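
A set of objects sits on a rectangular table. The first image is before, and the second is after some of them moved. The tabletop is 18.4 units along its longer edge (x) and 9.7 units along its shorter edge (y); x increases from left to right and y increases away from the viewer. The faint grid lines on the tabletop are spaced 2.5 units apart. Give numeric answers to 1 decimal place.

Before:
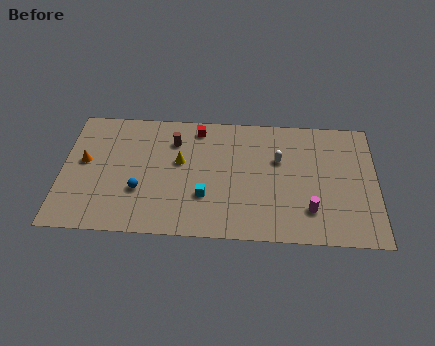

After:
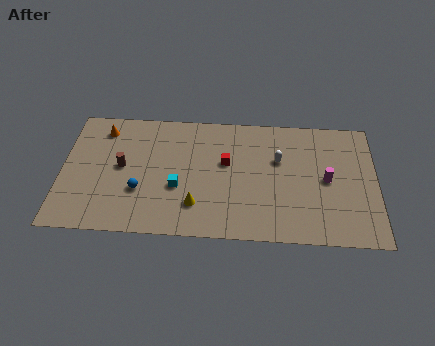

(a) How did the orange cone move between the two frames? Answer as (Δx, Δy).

(1.0, 2.6)

The orange cone was at about (1.3, 5.4) and moved to about (2.3, 8.0).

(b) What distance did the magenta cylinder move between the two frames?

2.6

From (14.5, 2.4) to (15.5, 4.8), the magenta cylinder covered √(1.0² + 2.4²) ≈ 2.6 units.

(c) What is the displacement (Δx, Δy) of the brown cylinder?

(-3.0, -2.2)

The brown cylinder started near (6.5, 7.3) and ended near (3.5, 5.1).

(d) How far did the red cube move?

3.1

The red cube was near (7.9, 8.4) before and (9.6, 5.8) after, so it travelled √(1.7² + 2.6²) ≈ 3.1 units.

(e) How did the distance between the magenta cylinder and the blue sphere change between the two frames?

+1.1

Before: roughly 9.9 units apart; after: 11.0. That's 1.1 units further apart.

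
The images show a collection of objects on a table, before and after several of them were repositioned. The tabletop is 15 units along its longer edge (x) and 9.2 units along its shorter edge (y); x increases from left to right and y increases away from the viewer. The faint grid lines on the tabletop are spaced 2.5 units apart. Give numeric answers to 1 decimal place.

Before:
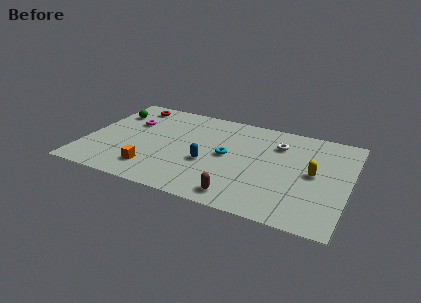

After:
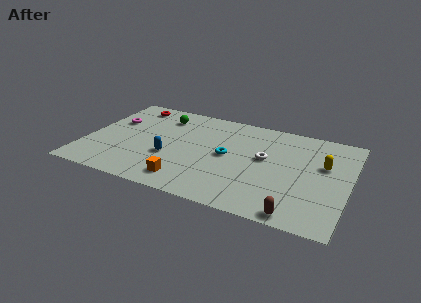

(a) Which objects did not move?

the cyan torus and the red torus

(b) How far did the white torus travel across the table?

1.7

The white torus was near (10.8, 6.8) before and (10.2, 5.2) after, so it travelled √(0.6² + 1.6²) ≈ 1.7 units.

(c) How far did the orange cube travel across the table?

2.0

From (4.1, 1.9) to (6.1, 1.5), the orange cube covered √(2.0² + 0.4²) ≈ 2.0 units.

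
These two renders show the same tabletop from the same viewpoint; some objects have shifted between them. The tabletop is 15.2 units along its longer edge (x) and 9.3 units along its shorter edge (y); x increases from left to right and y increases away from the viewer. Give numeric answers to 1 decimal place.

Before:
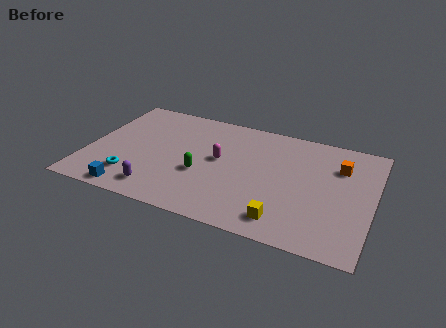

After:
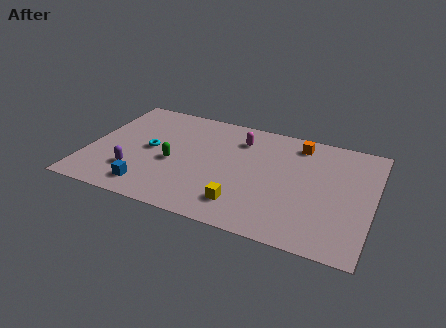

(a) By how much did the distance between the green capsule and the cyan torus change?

-2.4

The distance was about 3.9 in the first image and 1.5 in the second, so they moved 2.4 units closer together.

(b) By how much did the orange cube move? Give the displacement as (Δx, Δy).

(-2.3, 1.2)

From the two frames, the orange cube sits at roughly (13.3, 6.7) before and (11.0, 7.9) after.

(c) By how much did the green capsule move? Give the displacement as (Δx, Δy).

(-1.6, 0.4)

The green capsule was at about (6.2, 3.6) and moved to about (4.6, 4.0).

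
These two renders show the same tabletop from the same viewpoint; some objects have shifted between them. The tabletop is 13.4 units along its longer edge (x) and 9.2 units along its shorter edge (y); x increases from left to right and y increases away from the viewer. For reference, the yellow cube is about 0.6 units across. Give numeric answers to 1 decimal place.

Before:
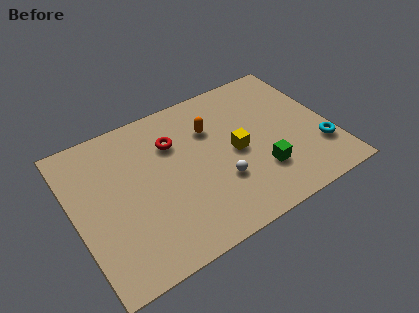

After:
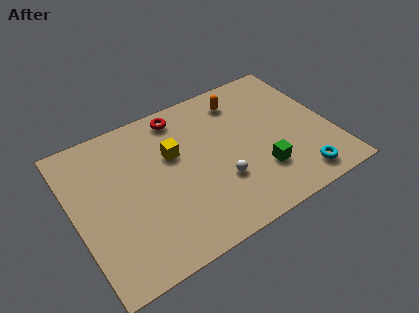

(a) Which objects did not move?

the green cube and the white sphere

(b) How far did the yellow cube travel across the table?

3.4

The yellow cube was near (8.4, 4.4) before and (5.3, 5.8) after, so it travelled √(3.1² + 1.4²) ≈ 3.4 units.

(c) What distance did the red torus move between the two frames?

1.6

The red torus moved from about (5.4, 6.5) to (6.0, 8.0), a distance of √(0.6² + 1.5²) ≈ 1.6.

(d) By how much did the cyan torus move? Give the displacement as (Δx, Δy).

(-1.4, -1.3)

The cyan torus started near (12.6, 2.6) and ended near (11.2, 1.3).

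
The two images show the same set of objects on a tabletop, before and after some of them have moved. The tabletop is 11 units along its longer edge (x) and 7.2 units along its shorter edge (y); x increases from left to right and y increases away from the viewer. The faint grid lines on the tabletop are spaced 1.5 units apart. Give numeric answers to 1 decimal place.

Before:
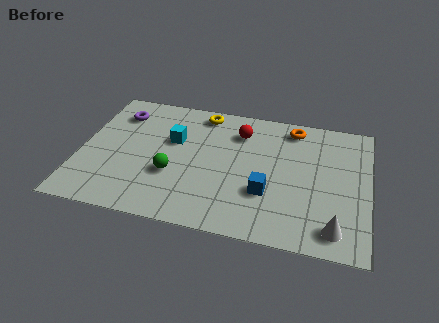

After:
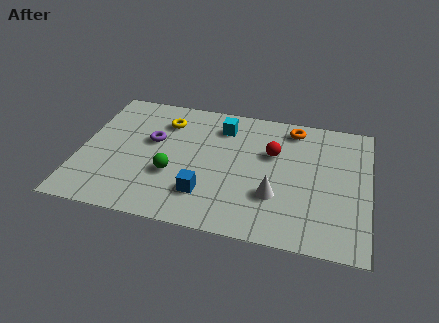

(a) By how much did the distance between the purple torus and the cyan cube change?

+0.5

They were about 2.5 units apart before and 3.0 after — 0.5 units further apart.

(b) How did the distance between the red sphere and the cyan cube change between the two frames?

-0.4

The distance was about 2.7 in the first image and 2.3 in the second, so they moved 0.4 units closer together.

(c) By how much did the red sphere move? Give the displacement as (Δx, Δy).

(1.3, -0.9)

From the two frames, the red sphere sits at roughly (6.0, 5.5) before and (7.3, 4.6) after.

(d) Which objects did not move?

the orange torus and the green sphere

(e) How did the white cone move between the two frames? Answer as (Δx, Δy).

(-2.3, 1.2)

The white cone was at about (9.8, 1.1) and moved to about (7.5, 2.3).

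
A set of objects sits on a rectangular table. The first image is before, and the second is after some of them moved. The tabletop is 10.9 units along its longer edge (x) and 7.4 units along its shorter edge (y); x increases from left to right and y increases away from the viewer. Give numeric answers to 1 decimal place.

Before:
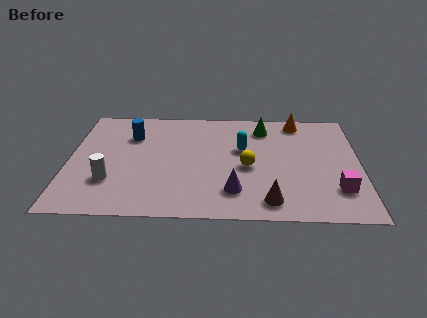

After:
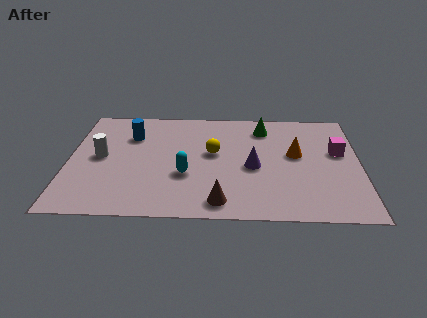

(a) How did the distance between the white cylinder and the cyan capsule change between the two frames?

-2.0

The distance was about 5.4 in the first image and 3.4 in the second, so they moved 2.0 units closer together.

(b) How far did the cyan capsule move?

2.8

The cyan capsule moved from about (6.5, 4.5) to (4.4, 2.7), a distance of √(2.1² + 1.8²) ≈ 2.8.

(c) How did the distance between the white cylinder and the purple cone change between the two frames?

+1.1

They were about 4.6 units apart before and 5.7 after — 1.1 units further apart.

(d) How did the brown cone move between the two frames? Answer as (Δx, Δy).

(-1.8, -0.1)

The brown cone was at about (7.5, 1.1) and moved to about (5.7, 1.0).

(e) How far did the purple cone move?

1.7

The purple cone moved from about (6.2, 1.7) to (6.9, 3.3), a distance of √(0.7² + 1.6²) ≈ 1.7.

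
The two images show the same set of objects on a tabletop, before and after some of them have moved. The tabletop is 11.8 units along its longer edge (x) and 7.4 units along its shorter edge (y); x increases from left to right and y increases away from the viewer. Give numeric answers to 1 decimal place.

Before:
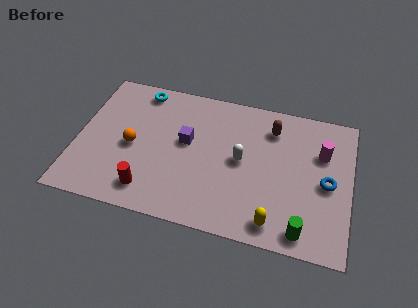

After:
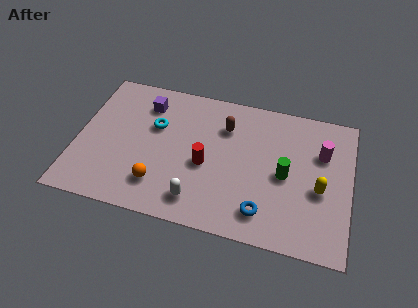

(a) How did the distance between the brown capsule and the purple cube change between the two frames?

-0.4

The distance was about 3.9 in the first image and 3.5 in the second, so they moved 0.4 units closer together.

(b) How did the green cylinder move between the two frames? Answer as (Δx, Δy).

(-0.9, 2.6)

The green cylinder started near (9.9, 0.9) and ended near (9.0, 3.5).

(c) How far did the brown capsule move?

2.0

The brown capsule moved from about (8.3, 5.8) to (6.3, 5.4), a distance of √(2.0² + 0.4²) ≈ 2.0.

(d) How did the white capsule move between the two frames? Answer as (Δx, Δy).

(-1.7, -2.5)

The white capsule started near (7.1, 3.8) and ended near (5.4, 1.3).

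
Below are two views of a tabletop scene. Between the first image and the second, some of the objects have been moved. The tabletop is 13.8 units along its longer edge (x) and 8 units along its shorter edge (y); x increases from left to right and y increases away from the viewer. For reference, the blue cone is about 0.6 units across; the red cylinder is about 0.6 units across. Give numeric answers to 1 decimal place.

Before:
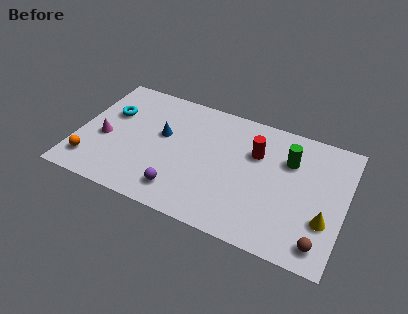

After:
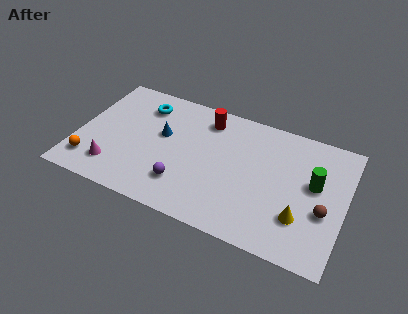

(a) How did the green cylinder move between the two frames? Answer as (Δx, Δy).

(1.4, -1.0)

The green cylinder was at about (10.8, 5.6) and moved to about (12.2, 4.6).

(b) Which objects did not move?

the blue cone and the orange sphere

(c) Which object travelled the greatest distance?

the red cylinder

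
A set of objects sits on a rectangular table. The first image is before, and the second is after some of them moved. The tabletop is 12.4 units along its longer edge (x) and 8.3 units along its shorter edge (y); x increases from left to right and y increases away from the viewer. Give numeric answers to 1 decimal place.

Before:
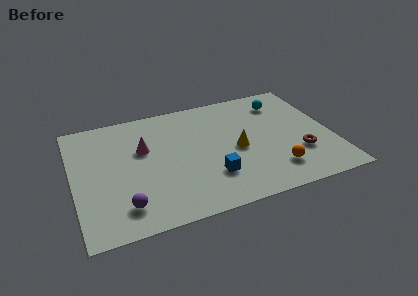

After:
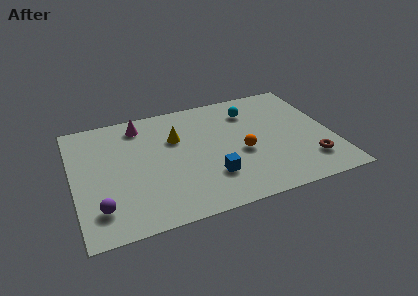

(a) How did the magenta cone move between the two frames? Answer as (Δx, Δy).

(0.0, 1.8)

The magenta cone was at about (3.4, 5.2) and moved to about (3.4, 7.0).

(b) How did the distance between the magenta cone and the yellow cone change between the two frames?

-2.4

Before: roughly 4.6 units apart; after: 2.2. That's 2.4 units closer together.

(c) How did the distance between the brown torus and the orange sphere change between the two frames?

+2.0

They were about 1.5 units apart before and 3.5 after — 2.0 units further apart.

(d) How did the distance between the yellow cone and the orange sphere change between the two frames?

+1.0

They were about 2.6 units apart before and 3.6 after — 1.0 units further apart.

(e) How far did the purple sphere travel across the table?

1.1

The purple sphere was near (2.2, 1.6) before and (1.1, 1.8) after, so it travelled √(1.1² + 0.2²) ≈ 1.1 units.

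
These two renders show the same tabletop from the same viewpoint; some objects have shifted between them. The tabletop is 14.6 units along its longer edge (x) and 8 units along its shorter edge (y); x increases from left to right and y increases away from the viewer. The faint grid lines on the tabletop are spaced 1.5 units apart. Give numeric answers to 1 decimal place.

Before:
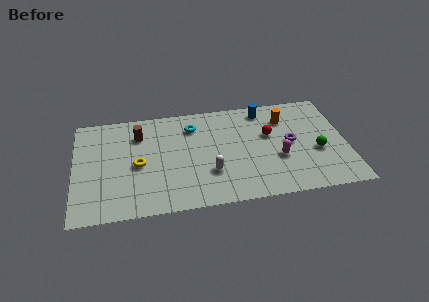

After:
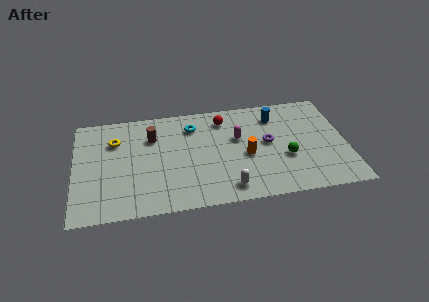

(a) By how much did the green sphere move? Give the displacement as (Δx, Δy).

(-1.7, -0.2)

The green sphere was at about (13.0, 3.2) and moved to about (11.3, 3.0).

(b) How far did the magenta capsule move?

2.8

From (10.9, 3.0) to (8.8, 4.9), the magenta capsule covered √(2.1² + 1.9²) ≈ 2.8 units.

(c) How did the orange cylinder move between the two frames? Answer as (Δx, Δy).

(-2.2, -2.5)

The orange cylinder was at about (11.4, 6.0) and moved to about (9.2, 3.5).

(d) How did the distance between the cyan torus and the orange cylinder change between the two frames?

-1.1

The distance was about 5.0 in the first image and 3.9 in the second, so they moved 1.1 units closer together.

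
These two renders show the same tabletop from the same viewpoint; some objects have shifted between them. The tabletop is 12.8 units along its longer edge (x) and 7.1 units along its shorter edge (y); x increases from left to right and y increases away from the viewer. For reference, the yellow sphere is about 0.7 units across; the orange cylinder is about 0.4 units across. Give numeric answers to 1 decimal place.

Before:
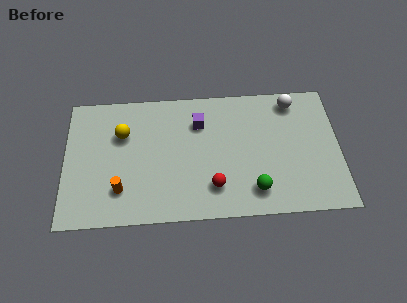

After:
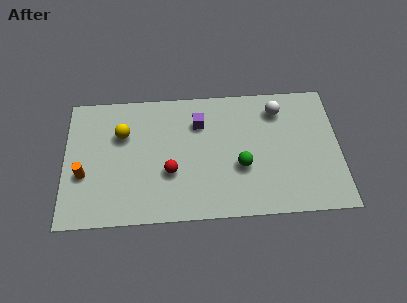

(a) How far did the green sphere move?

1.4

The green sphere moved from about (8.8, 1.4) to (8.2, 2.7), a distance of √(0.6² + 1.3²) ≈ 1.4.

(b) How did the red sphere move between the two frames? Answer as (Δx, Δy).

(-2.0, 0.9)

The red sphere started near (6.9, 1.7) and ended near (4.9, 2.6).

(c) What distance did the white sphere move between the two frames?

0.8

The white sphere moved from about (10.7, 6.1) to (10.0, 5.7), a distance of √(0.7² + 0.4²) ≈ 0.8.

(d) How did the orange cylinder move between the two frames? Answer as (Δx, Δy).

(-1.7, 0.9)

From the two frames, the orange cylinder sits at roughly (2.6, 1.8) before and (0.9, 2.7) after.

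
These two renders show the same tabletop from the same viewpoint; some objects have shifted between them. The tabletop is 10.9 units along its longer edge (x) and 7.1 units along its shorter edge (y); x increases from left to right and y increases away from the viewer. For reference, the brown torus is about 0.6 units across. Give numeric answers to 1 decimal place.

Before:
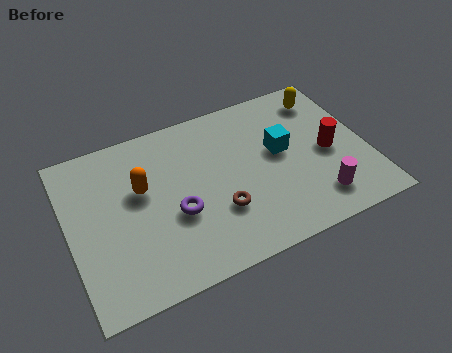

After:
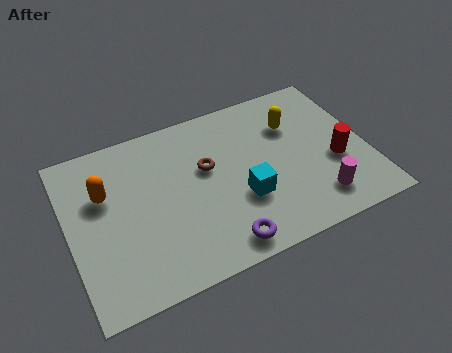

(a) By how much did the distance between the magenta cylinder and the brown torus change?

+1.1

They were about 3.6 units apart before and 4.7 after — 1.1 units further apart.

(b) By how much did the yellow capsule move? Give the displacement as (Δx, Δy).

(-1.3, -0.8)

The yellow capsule was at about (9.7, 5.8) and moved to about (8.4, 5.0).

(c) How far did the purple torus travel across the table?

2.4

The purple torus was near (3.8, 2.8) before and (5.2, 0.9) after, so it travelled √(1.4² + 1.9²) ≈ 2.4 units.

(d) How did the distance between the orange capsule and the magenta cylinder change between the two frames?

+1.3

They were about 6.8 units apart before and 8.1 after — 1.3 units further apart.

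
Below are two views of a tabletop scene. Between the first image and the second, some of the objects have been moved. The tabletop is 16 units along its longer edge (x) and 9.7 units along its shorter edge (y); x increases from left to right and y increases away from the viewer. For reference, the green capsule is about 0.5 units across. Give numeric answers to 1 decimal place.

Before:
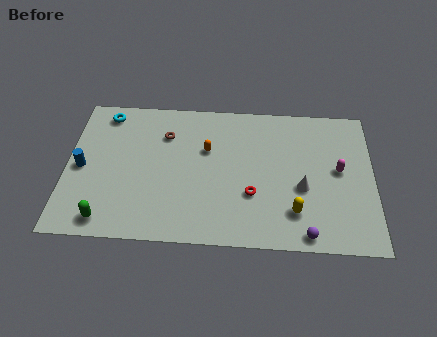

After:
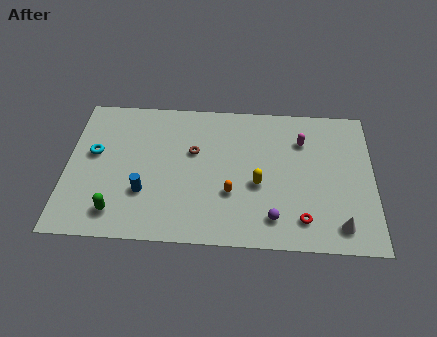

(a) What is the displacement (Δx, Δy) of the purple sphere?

(-1.7, 0.9)

The purple sphere was at about (12.5, 0.9) and moved to about (10.8, 1.8).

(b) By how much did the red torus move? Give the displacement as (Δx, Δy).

(2.6, -1.5)

The red torus started near (9.7, 3.3) and ended near (12.3, 1.8).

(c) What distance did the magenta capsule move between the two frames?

2.7

From (14.2, 5.2) to (12.3, 7.1), the magenta capsule covered √(1.9² + 1.9²) ≈ 2.7 units.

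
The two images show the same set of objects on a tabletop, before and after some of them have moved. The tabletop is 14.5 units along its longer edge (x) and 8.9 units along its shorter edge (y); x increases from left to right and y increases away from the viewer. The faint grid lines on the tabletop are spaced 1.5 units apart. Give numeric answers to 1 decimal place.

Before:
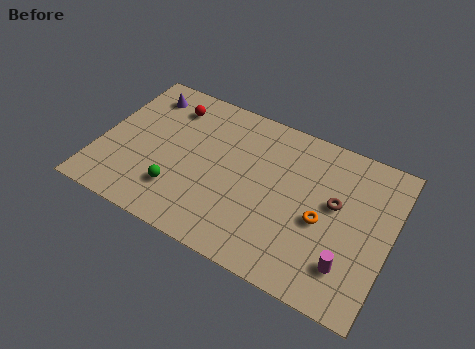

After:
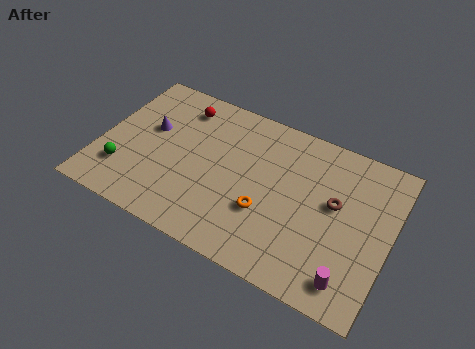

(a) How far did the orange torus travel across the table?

2.8

The orange torus moved from about (11.2, 3.9) to (8.5, 3.1), a distance of √(2.7² + 0.8²) ≈ 2.8.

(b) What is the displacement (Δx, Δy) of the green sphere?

(-2.8, 0.0)

From the two frames, the green sphere sits at roughly (4.2, 2.3) before and (1.4, 2.3) after.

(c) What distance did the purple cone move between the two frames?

2.1

The purple cone was near (1.7, 7.3) before and (2.3, 5.3) after, so it travelled √(0.6² + 2.0²) ≈ 2.1 units.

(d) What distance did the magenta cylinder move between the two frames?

0.7

The magenta cylinder was near (12.7, 2.1) before and (12.9, 1.4) after, so it travelled √(0.2² + 0.7²) ≈ 0.7 units.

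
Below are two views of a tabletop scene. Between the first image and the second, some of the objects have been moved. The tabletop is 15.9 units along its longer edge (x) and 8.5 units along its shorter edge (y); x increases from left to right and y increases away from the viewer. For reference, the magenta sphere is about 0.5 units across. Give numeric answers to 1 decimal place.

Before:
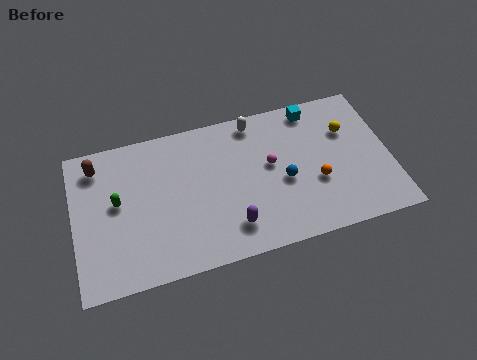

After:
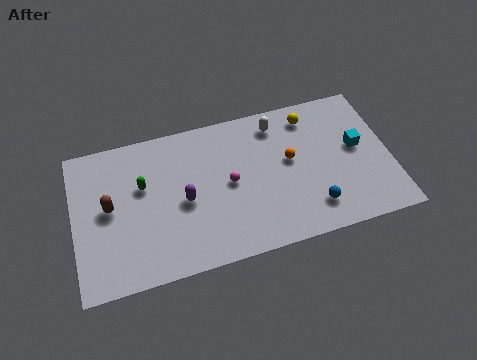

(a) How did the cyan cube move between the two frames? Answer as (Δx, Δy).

(2.0, -2.8)

The cyan cube was at about (12.3, 7.5) and moved to about (14.3, 4.7).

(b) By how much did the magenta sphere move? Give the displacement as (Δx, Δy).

(-2.1, -0.5)

The magenta sphere started near (9.9, 4.8) and ended near (7.8, 4.3).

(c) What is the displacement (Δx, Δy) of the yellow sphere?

(-1.8, 1.3)

The yellow sphere started near (13.9, 5.8) and ended near (12.1, 7.1).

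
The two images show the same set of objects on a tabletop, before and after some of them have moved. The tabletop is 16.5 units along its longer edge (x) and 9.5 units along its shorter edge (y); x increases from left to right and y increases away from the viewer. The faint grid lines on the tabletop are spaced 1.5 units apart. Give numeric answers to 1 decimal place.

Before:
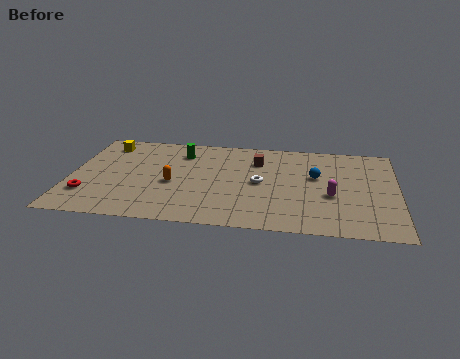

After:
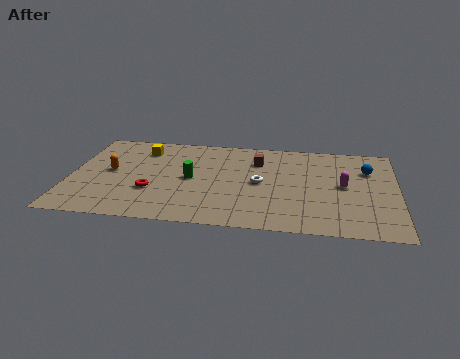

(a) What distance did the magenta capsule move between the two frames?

1.3

The magenta capsule was near (13.2, 3.8) before and (13.8, 4.9) after, so it travelled √(0.6² + 1.1²) ≈ 1.3 units.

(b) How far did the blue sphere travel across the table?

2.8

From (12.4, 5.7) to (15.0, 6.7), the blue sphere covered √(2.6² + 1.0²) ≈ 2.8 units.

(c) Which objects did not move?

the white torus and the brown cube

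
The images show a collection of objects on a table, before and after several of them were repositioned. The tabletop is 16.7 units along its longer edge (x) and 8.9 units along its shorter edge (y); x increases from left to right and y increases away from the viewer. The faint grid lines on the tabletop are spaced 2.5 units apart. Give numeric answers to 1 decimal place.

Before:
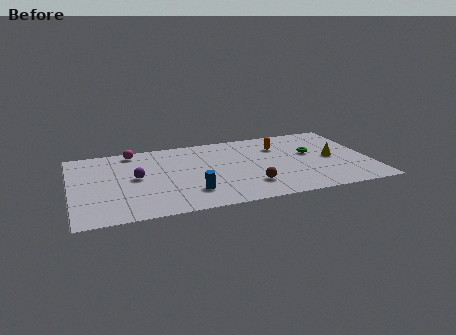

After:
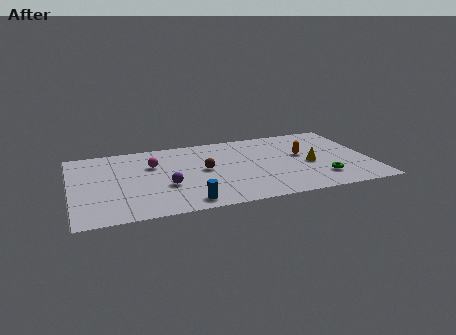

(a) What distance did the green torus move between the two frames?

3.1

The green torus moved from about (13.5, 5.2) to (13.8, 2.1), a distance of √(0.3² + 3.1²) ≈ 3.1.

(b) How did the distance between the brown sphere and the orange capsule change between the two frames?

+0.9

The distance was about 4.7 in the first image and 5.6 in the second, so they moved 0.9 units further apart.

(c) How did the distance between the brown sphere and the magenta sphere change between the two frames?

-5.3

The distance was about 8.4 in the first image and 3.1 in the second, so they moved 5.3 units closer together.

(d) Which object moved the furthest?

the brown sphere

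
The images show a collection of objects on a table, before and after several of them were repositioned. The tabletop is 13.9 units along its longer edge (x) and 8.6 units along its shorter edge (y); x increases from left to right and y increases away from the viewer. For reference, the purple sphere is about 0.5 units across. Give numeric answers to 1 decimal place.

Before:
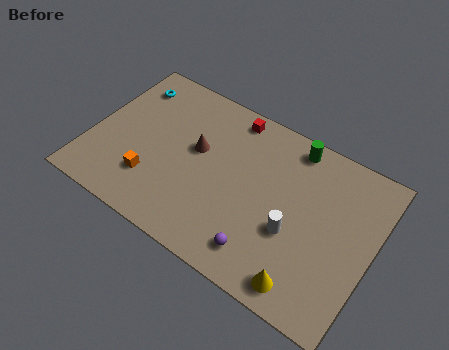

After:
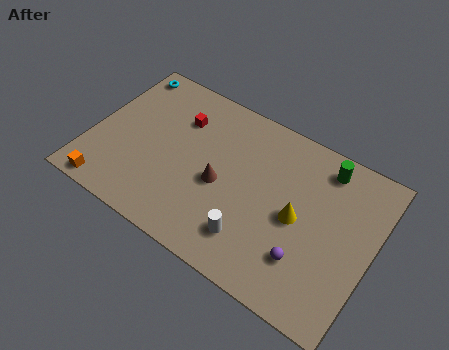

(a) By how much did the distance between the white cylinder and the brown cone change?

-2.7

They were about 5.4 units apart before and 2.7 after — 2.7 units closer together.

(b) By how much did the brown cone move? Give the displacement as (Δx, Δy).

(1.4, -1.2)

The brown cone was at about (5.1, 5.0) and moved to about (6.5, 3.8).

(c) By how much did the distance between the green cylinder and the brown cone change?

+0.7

The distance was about 5.1 in the first image and 5.8 in the second, so they moved 0.7 units further apart.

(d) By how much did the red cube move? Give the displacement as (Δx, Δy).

(-2.4, -1.4)

From the two frames, the red cube sits at roughly (6.4, 7.6) before and (4.0, 6.2) after.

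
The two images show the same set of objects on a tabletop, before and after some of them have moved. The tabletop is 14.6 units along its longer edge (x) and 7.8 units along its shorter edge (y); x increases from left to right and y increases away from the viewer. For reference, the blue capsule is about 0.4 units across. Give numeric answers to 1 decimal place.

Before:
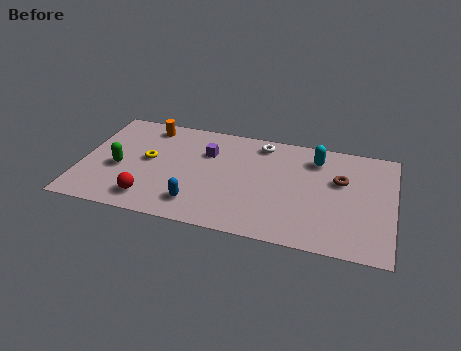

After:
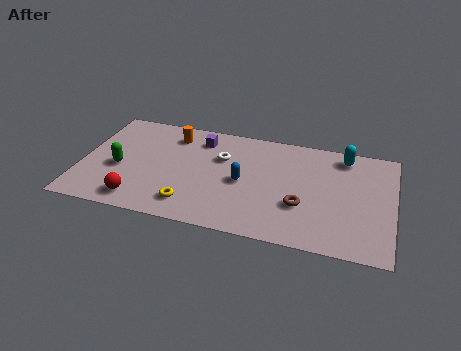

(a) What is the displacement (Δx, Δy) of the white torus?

(-1.8, -1.5)

From the two frames, the white torus sits at roughly (8.3, 6.7) before and (6.5, 5.2) after.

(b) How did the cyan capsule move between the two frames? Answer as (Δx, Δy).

(1.3, 0.5)

From the two frames, the cyan capsule sits at roughly (10.9, 6.2) before and (12.2, 6.7) after.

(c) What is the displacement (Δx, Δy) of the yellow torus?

(2.2, -2.7)

From the two frames, the yellow torus sits at roughly (3.1, 4.2) before and (5.3, 1.5) after.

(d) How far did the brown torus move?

2.8

From (12.1, 4.9) to (10.4, 2.7), the brown torus covered √(1.7² + 2.2²) ≈ 2.8 units.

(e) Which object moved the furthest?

the yellow torus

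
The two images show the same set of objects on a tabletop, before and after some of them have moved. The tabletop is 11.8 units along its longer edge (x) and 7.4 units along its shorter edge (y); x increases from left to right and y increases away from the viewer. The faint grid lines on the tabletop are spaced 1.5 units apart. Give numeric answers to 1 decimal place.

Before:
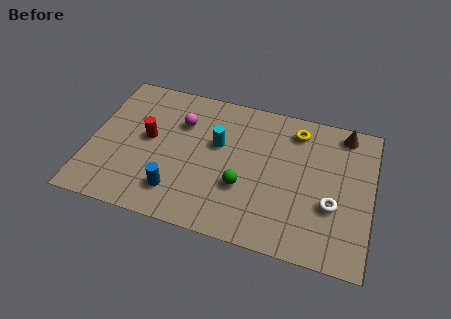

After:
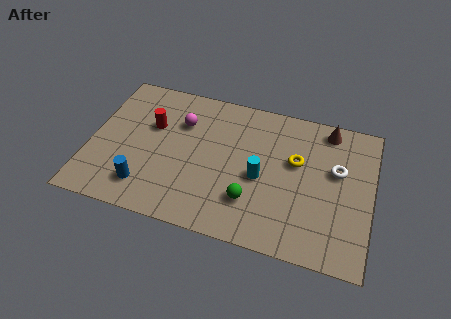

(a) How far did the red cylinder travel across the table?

0.7

The red cylinder moved from about (2.4, 4.0) to (2.5, 4.7), a distance of √(0.1² + 0.7²) ≈ 0.7.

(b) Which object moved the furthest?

the cyan cylinder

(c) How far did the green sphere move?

0.7

From (6.5, 2.6) to (6.9, 2.0), the green sphere covered √(0.4² + 0.6²) ≈ 0.7 units.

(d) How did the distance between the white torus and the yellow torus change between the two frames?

-2.1

They were about 3.8 units apart before and 1.7 after — 2.1 units closer together.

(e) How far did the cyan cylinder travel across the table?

2.2

From (5.3, 4.5) to (7.2, 3.3), the cyan cylinder covered √(1.9² + 1.2²) ≈ 2.2 units.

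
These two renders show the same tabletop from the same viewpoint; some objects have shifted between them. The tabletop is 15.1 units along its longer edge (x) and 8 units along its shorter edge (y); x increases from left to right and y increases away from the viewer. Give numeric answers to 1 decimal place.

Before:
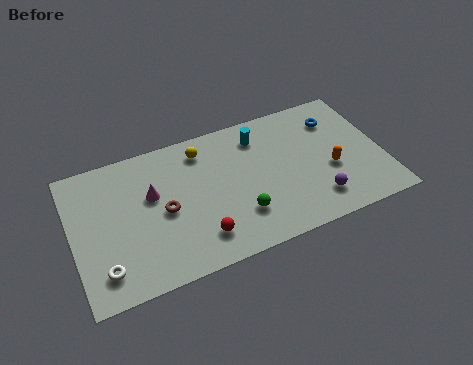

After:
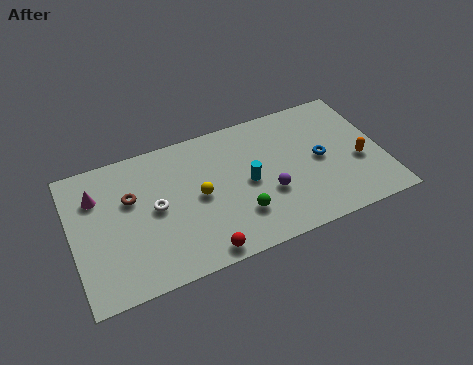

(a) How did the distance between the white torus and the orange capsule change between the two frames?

-1.4

The distance was about 11.3 in the first image and 9.9 in the second, so they moved 1.4 units closer together.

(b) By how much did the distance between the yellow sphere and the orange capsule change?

+0.9

They were about 6.9 units apart before and 7.8 after — 0.9 units further apart.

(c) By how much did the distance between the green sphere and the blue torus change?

-1.9

Before: roughly 6.5 units apart; after: 4.6. That's 1.9 units closer together.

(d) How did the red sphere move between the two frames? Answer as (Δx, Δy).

(0.0, -0.9)

From the two frames, the red sphere sits at roughly (5.9, 1.7) before and (5.9, 0.8) after.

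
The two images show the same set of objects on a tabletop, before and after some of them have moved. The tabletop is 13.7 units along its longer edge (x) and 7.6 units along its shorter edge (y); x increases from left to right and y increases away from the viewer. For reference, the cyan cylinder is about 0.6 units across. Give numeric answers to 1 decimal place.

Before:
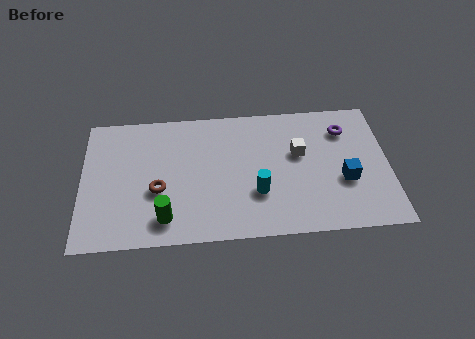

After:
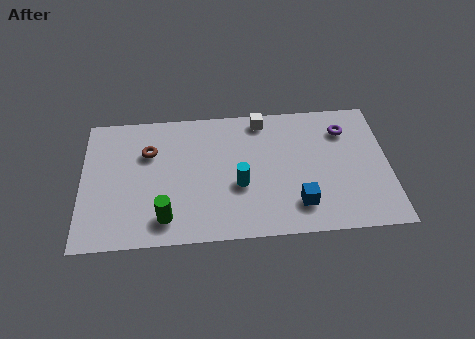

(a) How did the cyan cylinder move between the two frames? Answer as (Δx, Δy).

(-0.8, 0.5)

The cyan cylinder was at about (7.8, 2.5) and moved to about (7.0, 3.0).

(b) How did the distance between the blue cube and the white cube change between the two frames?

+2.6

The distance was about 2.6 in the first image and 5.2 in the second, so they moved 2.6 units further apart.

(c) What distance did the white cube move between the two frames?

2.6

The white cube was near (9.7, 4.6) before and (8.1, 6.7) after, so it travelled √(1.6² + 2.1²) ≈ 2.6 units.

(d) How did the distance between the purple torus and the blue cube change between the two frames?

+1.8

The distance was about 2.9 in the first image and 4.7 in the second, so they moved 1.8 units further apart.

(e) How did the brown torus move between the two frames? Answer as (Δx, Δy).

(-0.4, 2.2)

From the two frames, the brown torus sits at roughly (3.4, 3.0) before and (3.0, 5.2) after.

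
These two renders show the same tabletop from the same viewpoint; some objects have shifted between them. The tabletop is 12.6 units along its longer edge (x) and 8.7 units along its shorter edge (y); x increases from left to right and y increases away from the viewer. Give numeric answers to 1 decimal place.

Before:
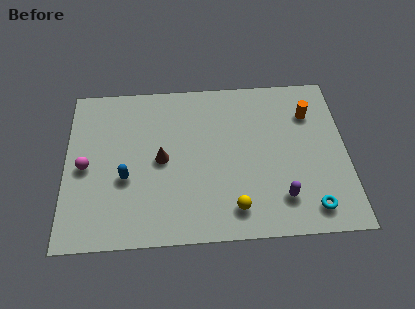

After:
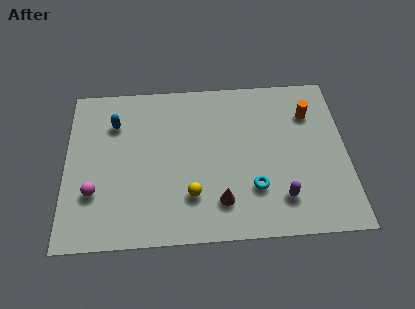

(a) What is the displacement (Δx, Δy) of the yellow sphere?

(-1.9, 0.8)

The yellow sphere started near (7.5, 1.5) and ended near (5.6, 2.3).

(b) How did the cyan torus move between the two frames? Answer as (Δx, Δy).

(-2.5, 1.2)

The cyan torus was at about (10.9, 1.3) and moved to about (8.4, 2.5).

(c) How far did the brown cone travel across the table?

3.5

From (4.3, 4.3) to (6.9, 1.9), the brown cone covered √(2.6² + 2.4²) ≈ 3.5 units.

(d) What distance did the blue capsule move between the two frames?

3.0

From (2.7, 3.4) to (2.2, 6.4), the blue capsule covered √(0.5² + 3.0²) ≈ 3.0 units.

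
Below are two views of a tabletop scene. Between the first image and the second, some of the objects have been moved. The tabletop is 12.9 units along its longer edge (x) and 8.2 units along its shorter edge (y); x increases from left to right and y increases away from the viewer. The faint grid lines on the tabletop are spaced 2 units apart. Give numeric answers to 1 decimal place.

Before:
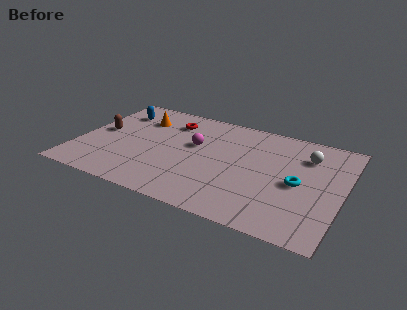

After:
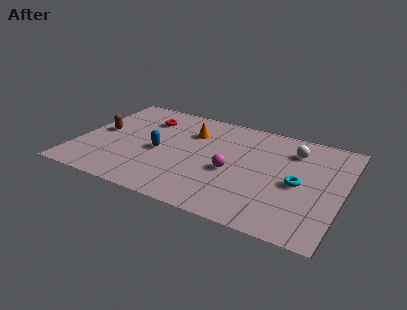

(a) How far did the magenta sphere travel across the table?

2.4

The magenta sphere was near (5.6, 4.9) before and (7.6, 3.5) after, so it travelled √(2.0² + 1.4²) ≈ 2.4 units.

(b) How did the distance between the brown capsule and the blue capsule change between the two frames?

+1.0

Before: roughly 2.1 units apart; after: 3.1. That's 1.0 units further apart.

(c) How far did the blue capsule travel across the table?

3.6

The blue capsule moved from about (1.5, 6.3) to (4.0, 3.7), a distance of √(2.5² + 2.6²) ≈ 3.6.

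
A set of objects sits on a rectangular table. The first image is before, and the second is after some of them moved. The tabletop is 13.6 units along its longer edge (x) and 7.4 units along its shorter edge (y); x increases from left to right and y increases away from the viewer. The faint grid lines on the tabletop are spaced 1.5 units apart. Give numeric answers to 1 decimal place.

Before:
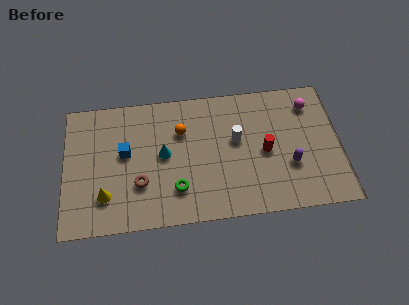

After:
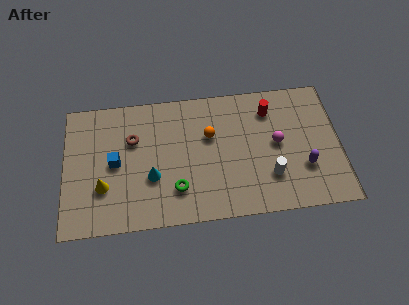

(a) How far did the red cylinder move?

2.3

The red cylinder moved from about (9.9, 3.5) to (10.2, 5.8), a distance of √(0.3² + 2.3²) ≈ 2.3.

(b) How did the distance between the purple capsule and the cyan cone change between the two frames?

+1.2

They were about 6.3 units apart before and 7.5 after — 1.2 units further apart.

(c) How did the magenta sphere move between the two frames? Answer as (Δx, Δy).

(-1.7, -2.0)

From the two frames, the magenta sphere sits at roughly (12.2, 5.9) before and (10.5, 3.9) after.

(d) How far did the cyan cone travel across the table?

1.3

The cyan cone moved from about (4.9, 3.9) to (4.3, 2.7), a distance of √(0.6² + 1.2²) ≈ 1.3.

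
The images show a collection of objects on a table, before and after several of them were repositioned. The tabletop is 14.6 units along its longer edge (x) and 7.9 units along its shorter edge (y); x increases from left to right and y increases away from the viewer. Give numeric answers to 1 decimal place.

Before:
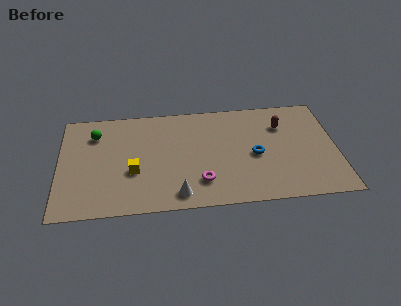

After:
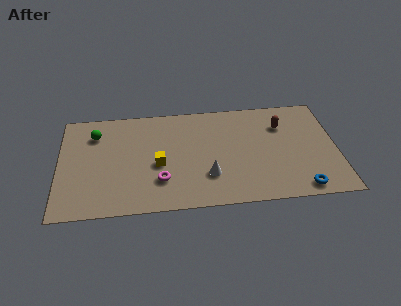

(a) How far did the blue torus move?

3.5

The blue torus moved from about (10.3, 3.6) to (12.6, 0.9), a distance of √(2.3² + 2.7²) ≈ 3.5.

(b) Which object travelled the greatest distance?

the blue torus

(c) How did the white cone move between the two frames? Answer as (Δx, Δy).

(1.6, 1.2)

The white cone was at about (6.2, 1.1) and moved to about (7.8, 2.3).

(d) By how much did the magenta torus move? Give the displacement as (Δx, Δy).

(-2.1, 0.3)

From the two frames, the magenta torus sits at roughly (7.4, 1.9) before and (5.3, 2.2) after.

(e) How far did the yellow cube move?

1.4

The yellow cube moved from about (3.9, 3.0) to (5.2, 3.4), a distance of √(1.3² + 0.4²) ≈ 1.4.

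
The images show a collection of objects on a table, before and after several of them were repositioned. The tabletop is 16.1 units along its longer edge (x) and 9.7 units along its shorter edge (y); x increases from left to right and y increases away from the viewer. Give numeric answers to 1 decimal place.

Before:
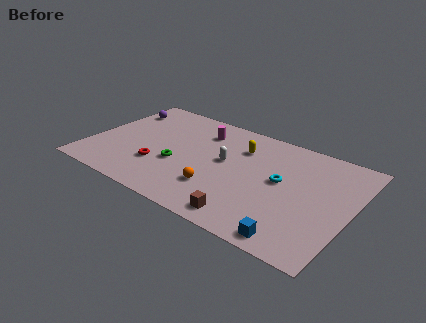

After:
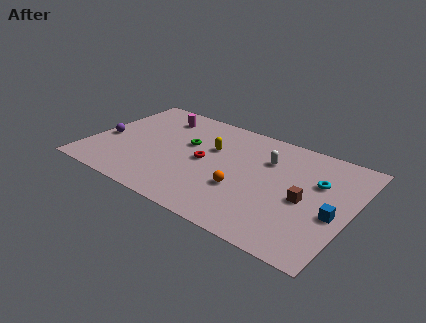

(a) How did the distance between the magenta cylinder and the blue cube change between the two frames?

+2.7

Before: roughly 9.5 units apart; after: 12.2. That's 2.7 units further apart.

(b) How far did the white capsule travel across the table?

2.8

The white capsule moved from about (8.3, 5.4) to (10.7, 6.8), a distance of √(2.4² + 1.4²) ≈ 2.8.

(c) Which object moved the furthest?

the brown cube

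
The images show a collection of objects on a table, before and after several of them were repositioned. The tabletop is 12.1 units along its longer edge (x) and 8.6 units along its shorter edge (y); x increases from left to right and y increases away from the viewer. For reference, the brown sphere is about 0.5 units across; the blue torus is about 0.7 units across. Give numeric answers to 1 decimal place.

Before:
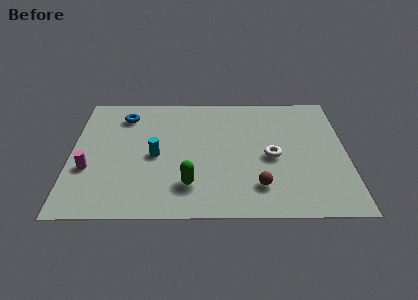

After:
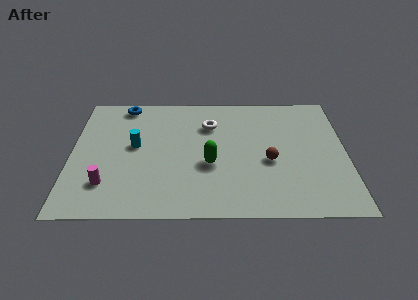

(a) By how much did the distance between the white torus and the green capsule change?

-1.3

The distance was about 4.1 in the first image and 2.8 in the second, so they moved 1.3 units closer together.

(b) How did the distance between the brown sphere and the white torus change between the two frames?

+1.6

The distance was about 2.1 in the first image and 3.7 in the second, so they moved 1.6 units further apart.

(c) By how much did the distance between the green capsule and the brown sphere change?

-0.4

Before: roughly 3.0 units apart; after: 2.6. That's 0.4 units closer together.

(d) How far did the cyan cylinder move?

1.1

The cyan cylinder was near (3.7, 4.0) before and (2.8, 4.7) after, so it travelled √(0.9² + 0.7²) ≈ 1.1 units.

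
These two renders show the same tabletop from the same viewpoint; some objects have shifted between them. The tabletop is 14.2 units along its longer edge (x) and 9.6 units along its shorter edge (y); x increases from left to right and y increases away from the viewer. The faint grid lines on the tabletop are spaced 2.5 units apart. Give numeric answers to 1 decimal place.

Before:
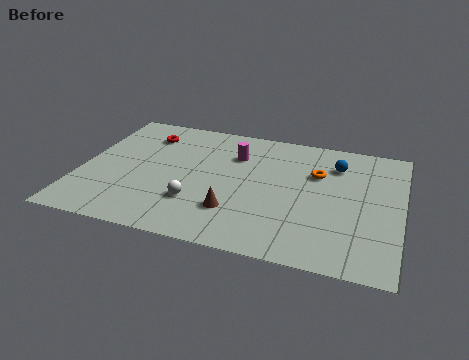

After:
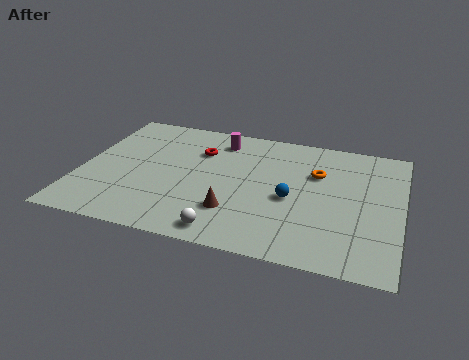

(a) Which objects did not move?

the brown cone and the orange torus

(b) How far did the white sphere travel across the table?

2.3

From (5.3, 2.8) to (6.8, 1.1), the white sphere covered √(1.5² + 1.7²) ≈ 2.3 units.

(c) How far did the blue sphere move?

3.6

From (11.2, 7.3) to (9.4, 4.2), the blue sphere covered √(1.8² + 3.1²) ≈ 3.6 units.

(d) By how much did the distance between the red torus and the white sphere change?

+0.5

The distance was about 5.4 in the first image and 5.9 in the second, so they moved 0.5 units further apart.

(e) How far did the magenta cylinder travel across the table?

1.3

The magenta cylinder moved from about (6.7, 6.9) to (5.9, 7.9), a distance of √(0.8² + 1.0²) ≈ 1.3.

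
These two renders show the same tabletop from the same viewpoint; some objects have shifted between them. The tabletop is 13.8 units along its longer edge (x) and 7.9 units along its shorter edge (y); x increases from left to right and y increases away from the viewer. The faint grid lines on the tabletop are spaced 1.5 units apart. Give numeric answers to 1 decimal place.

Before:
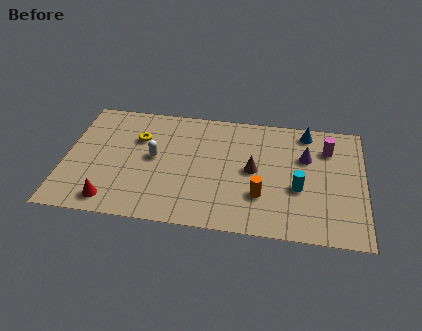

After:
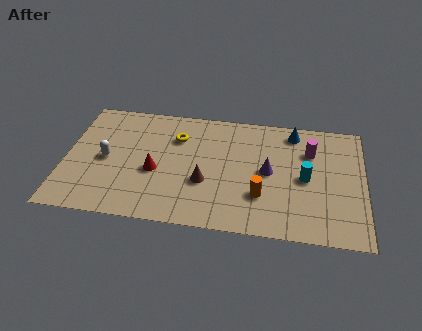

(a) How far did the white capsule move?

2.2

The white capsule moved from about (4.1, 4.2) to (1.9, 3.8), a distance of √(2.2² + 0.4²) ≈ 2.2.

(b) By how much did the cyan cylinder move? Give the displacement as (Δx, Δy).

(0.3, 0.7)

The cyan cylinder started near (10.8, 3.1) and ended near (11.1, 3.8).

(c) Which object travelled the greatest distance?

the red cone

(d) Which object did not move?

the orange cylinder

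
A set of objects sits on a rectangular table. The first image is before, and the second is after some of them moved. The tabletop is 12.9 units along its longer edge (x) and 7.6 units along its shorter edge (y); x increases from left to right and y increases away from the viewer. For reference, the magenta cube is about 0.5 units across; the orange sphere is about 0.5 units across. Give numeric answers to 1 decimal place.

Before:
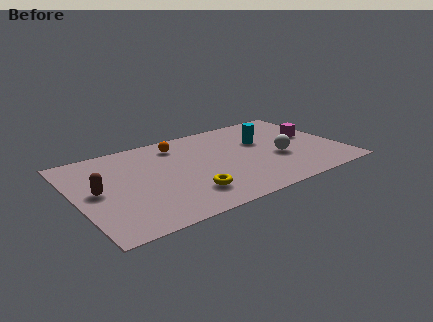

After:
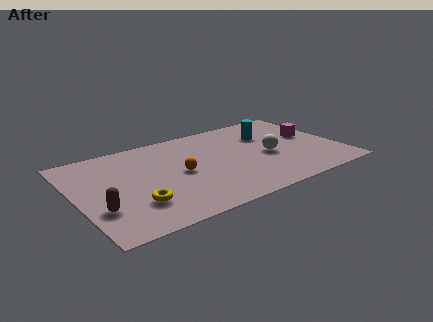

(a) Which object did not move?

the magenta cube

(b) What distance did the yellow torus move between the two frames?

2.5

The yellow torus was near (5.1, 1.8) before and (2.6, 2.1) after, so it travelled √(2.5² + 0.3²) ≈ 2.5 units.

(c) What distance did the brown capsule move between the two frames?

1.5

From (1.0, 3.9) to (0.9, 2.4), the brown capsule covered √(0.1² + 1.5²) ≈ 1.5 units.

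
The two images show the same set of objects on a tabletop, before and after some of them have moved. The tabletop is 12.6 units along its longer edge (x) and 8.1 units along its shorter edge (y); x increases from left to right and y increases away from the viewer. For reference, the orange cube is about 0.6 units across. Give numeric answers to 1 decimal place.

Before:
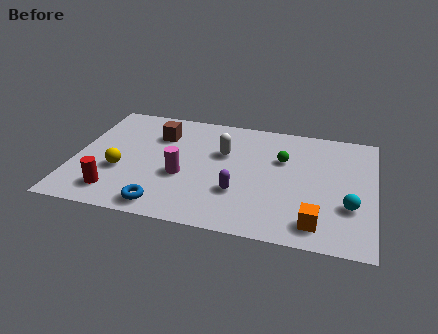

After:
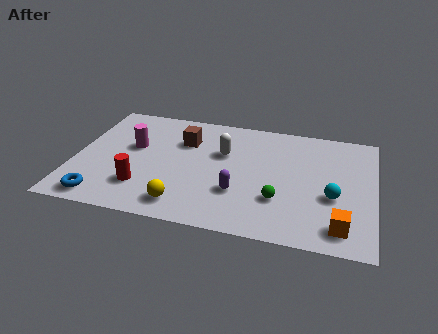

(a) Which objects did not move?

the purple capsule and the white capsule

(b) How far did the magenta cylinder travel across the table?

2.7

The magenta cylinder moved from about (4.6, 3.2) to (2.4, 4.8), a distance of √(2.2² + 1.6²) ≈ 2.7.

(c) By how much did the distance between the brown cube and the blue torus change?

+0.7

Before: roughly 4.9 units apart; after: 5.6. That's 0.7 units further apart.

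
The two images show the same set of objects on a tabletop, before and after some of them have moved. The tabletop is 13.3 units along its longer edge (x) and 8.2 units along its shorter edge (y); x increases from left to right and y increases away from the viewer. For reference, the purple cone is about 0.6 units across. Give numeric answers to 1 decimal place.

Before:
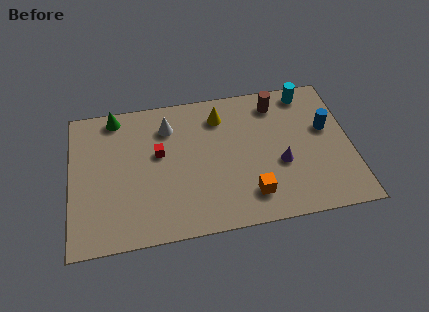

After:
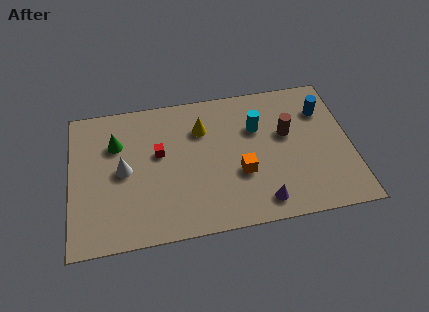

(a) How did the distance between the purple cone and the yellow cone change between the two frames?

+1.1

They were about 4.3 units apart before and 5.4 after — 1.1 units further apart.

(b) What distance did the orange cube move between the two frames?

1.4

The orange cube moved from about (8.4, 1.7) to (8.0, 3.0), a distance of √(0.4² + 1.3²) ≈ 1.4.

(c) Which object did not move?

the red cube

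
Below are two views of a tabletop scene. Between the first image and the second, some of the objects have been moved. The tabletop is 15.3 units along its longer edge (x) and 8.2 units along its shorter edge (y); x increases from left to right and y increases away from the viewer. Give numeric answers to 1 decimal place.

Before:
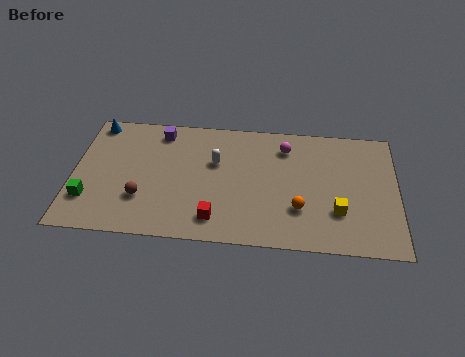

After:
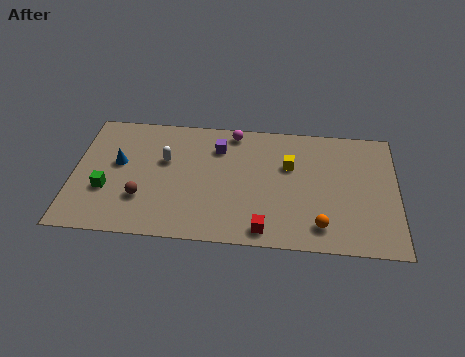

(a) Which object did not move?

the brown sphere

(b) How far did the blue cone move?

2.9

From (0.9, 7.3) to (2.1, 4.7), the blue cone covered √(1.2² + 2.6²) ≈ 2.9 units.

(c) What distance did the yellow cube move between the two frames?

3.6

From (12.5, 2.5) to (10.2, 5.3), the yellow cube covered √(2.3² + 2.8²) ≈ 3.6 units.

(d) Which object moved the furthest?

the yellow cube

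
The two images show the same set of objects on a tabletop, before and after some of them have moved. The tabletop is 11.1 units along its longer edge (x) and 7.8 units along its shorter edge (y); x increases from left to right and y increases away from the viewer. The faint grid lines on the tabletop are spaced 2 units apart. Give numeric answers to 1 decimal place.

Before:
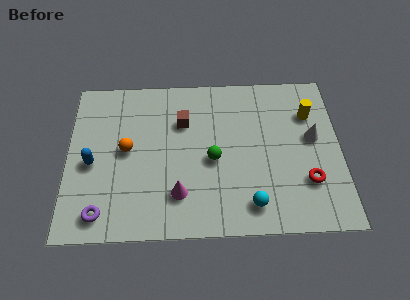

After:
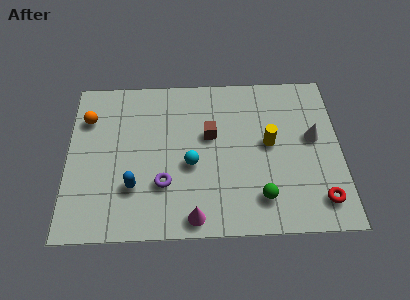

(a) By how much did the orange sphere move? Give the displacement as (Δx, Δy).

(-1.6, 1.6)

From the two frames, the orange sphere sits at roughly (2.4, 4.1) before and (0.8, 5.7) after.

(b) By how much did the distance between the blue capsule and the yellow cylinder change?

-3.3

Before: roughly 9.1 units apart; after: 5.8. That's 3.3 units closer together.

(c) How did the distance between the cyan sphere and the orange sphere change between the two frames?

-0.9

They were about 5.7 units apart before and 4.8 after — 0.9 units closer together.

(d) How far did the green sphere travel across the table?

2.7

The green sphere was near (5.9, 3.5) before and (7.8, 1.6) after, so it travelled √(1.9² + 1.9²) ≈ 2.7 units.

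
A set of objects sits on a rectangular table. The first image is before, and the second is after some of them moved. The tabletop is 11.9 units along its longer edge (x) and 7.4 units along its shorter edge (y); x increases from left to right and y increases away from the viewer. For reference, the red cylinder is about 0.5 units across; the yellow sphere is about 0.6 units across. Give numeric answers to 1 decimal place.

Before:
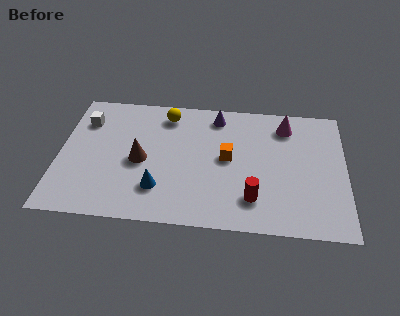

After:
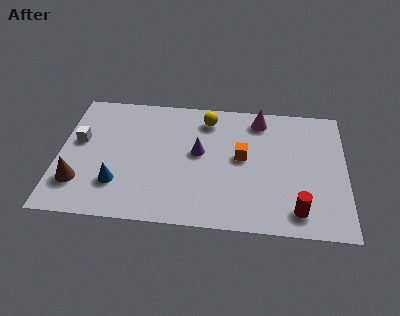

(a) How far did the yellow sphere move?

1.7

The yellow sphere moved from about (4.4, 6.2) to (6.1, 6.1), a distance of √(1.7² + 0.1²) ≈ 1.7.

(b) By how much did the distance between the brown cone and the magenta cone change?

+2.1

They were about 6.5 units apart before and 8.6 after — 2.1 units further apart.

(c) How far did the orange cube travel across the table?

0.6

The orange cube was near (7.0, 3.9) before and (7.6, 4.0) after, so it travelled √(0.6² + 0.1²) ≈ 0.6 units.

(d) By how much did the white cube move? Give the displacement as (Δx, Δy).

(-0.2, -1.2)

The white cube started near (1.0, 5.5) and ended near (0.8, 4.3).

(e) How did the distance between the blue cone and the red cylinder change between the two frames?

+3.5

The distance was about 3.9 in the first image and 7.4 in the second, so they moved 3.5 units further apart.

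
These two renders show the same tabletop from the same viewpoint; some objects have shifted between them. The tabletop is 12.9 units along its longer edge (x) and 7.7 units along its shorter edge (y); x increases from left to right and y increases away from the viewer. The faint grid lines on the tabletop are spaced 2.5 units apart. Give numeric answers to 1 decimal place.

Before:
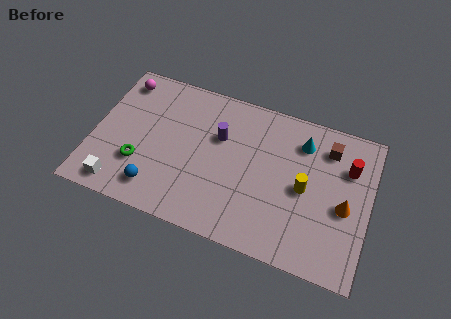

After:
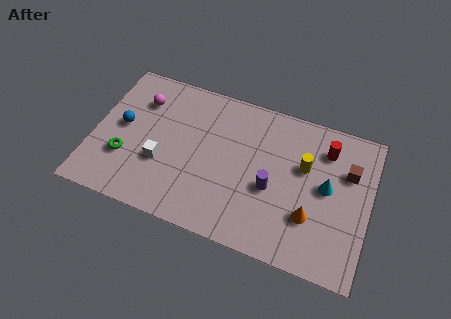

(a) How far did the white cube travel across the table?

2.5

The white cube was near (1.5, 1.0) before and (3.3, 2.8) after, so it travelled √(1.8² + 1.8²) ≈ 2.5 units.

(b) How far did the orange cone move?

1.8

The orange cone was near (11.8, 3.4) before and (10.3, 2.4) after, so it travelled √(1.5² + 1.0²) ≈ 1.8 units.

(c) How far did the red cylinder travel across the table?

1.3

The red cylinder was near (11.8, 5.4) before and (10.7, 6.0) after, so it travelled √(1.1² + 0.6²) ≈ 1.3 units.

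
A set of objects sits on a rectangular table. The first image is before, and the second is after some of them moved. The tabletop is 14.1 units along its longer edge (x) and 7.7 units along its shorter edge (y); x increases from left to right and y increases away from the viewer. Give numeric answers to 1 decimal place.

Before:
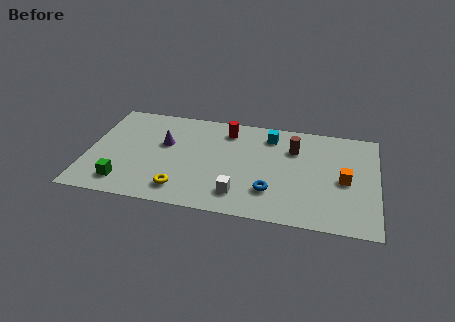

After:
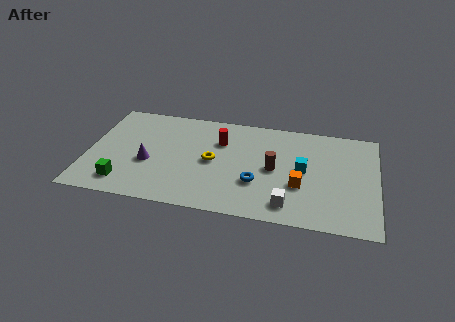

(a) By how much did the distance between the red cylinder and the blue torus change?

-1.4

The distance was about 4.8 in the first image and 3.4 in the second, so they moved 1.4 units closer together.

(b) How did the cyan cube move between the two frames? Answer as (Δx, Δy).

(1.7, -2.3)

The cyan cube was at about (8.8, 6.3) and moved to about (10.5, 4.0).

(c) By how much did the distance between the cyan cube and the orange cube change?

-3.4

The distance was about 4.6 in the first image and 1.2 in the second, so they moved 3.4 units closer together.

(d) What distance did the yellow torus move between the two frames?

2.8

The yellow torus moved from about (4.7, 1.4) to (6.1, 3.8), a distance of √(1.4² + 2.4²) ≈ 2.8.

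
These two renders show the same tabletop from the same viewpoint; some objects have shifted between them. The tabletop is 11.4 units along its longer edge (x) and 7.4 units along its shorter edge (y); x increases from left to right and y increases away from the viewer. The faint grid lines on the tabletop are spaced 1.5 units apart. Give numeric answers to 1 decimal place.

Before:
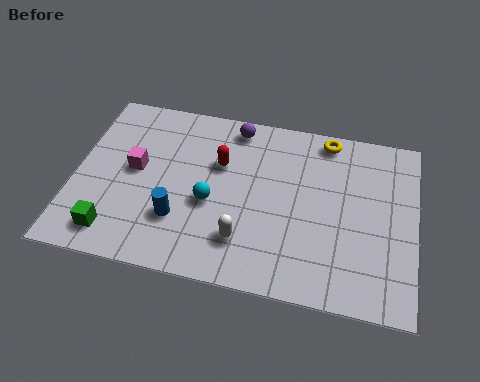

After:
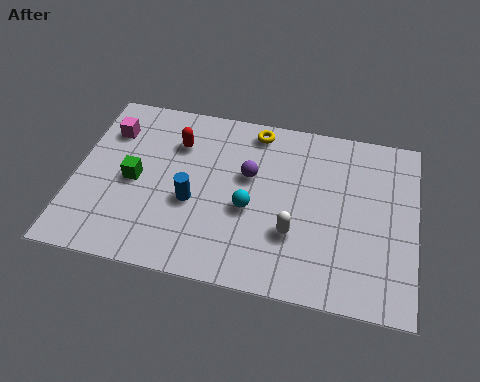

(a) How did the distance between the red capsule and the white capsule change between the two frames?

+1.9

Before: roughly 3.2 units apart; after: 5.1. That's 1.9 units further apart.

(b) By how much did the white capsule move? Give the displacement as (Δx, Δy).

(1.6, 0.6)

The white capsule started near (5.8, 1.8) and ended near (7.4, 2.4).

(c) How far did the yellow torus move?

2.4

The yellow torus was near (8.3, 6.6) before and (5.9, 6.5) after, so it travelled √(2.4² + 0.1²) ≈ 2.4 units.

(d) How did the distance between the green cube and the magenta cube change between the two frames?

-0.6

They were about 2.8 units apart before and 2.2 after — 0.6 units closer together.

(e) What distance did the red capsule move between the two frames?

1.6

The red capsule was near (4.8, 4.8) before and (3.3, 5.4) after, so it travelled √(1.5² + 0.6²) ≈ 1.6 units.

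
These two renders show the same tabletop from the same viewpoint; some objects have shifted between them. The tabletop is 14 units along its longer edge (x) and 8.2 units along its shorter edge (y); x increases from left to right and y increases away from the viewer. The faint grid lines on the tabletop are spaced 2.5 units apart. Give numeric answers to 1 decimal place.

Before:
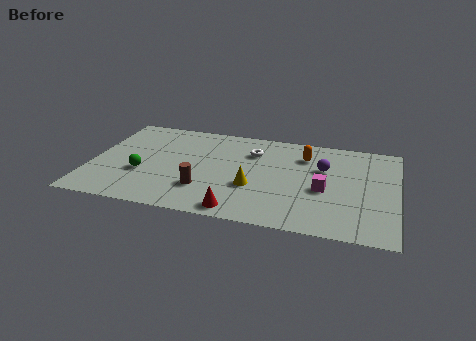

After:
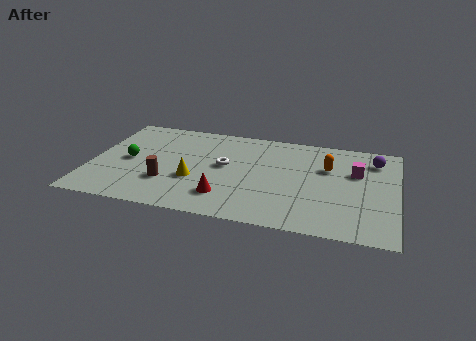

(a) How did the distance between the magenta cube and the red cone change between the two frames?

+2.2

They were about 4.5 units apart before and 6.7 after — 2.2 units further apart.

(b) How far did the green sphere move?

1.2

From (2.4, 3.0) to (1.7, 4.0), the green sphere covered √(0.7² + 1.0²) ≈ 1.2 units.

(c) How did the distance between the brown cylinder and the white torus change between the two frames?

-1.0

They were about 4.2 units apart before and 3.2 after — 1.0 units closer together.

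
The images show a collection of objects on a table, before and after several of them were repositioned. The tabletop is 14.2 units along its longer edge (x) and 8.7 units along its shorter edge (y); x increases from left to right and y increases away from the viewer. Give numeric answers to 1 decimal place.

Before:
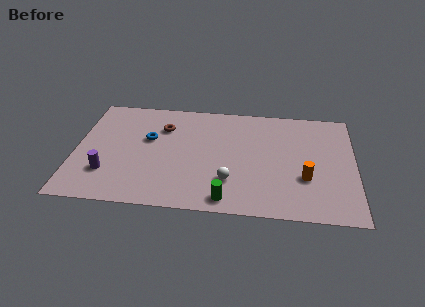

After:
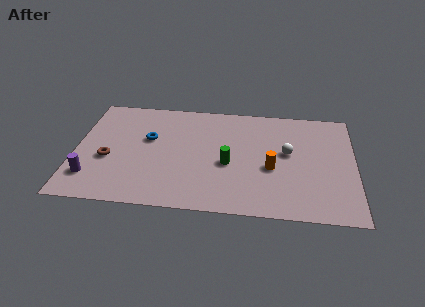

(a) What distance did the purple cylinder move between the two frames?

0.9

The purple cylinder moved from about (1.7, 2.4) to (0.9, 2.0), a distance of √(0.8² + 0.4²) ≈ 0.9.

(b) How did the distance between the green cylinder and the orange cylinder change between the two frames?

-2.2

Before: roughly 4.4 units apart; after: 2.2. That's 2.2 units closer together.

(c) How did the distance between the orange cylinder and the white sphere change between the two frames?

-2.3

Before: roughly 3.8 units apart; after: 1.5. That's 2.3 units closer together.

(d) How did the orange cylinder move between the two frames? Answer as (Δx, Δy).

(-1.7, 0.6)

From the two frames, the orange cylinder sits at roughly (11.7, 3.0) before and (10.0, 3.6) after.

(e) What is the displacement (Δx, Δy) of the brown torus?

(-2.7, -2.8)

The brown torus was at about (4.4, 6.3) and moved to about (1.7, 3.5).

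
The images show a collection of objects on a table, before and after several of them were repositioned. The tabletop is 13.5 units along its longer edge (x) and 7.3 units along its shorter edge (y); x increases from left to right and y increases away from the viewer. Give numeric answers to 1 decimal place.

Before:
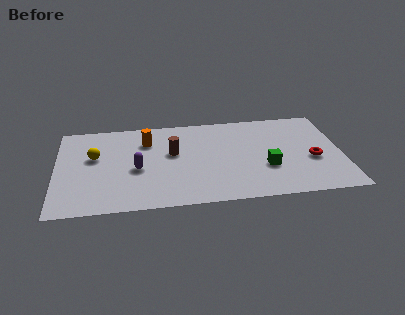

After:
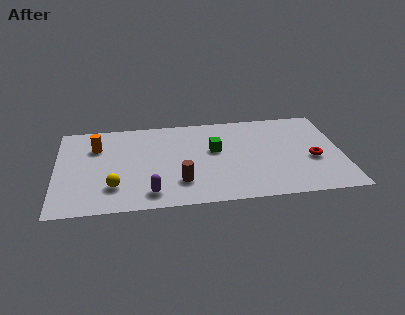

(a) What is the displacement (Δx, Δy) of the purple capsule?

(0.6, -2.0)

From the two frames, the purple capsule sits at roughly (3.8, 3.2) before and (4.4, 1.2) after.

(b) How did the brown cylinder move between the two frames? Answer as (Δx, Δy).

(0.3, -2.4)

The brown cylinder started near (5.5, 4.3) and ended near (5.8, 1.9).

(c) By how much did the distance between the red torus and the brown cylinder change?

-0.3

Before: roughly 6.7 units apart; after: 6.4. That's 0.3 units closer together.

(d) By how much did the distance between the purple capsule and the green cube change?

-1.7

Before: roughly 6.1 units apart; after: 4.4. That's 1.7 units closer together.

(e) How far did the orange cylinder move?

2.4

The orange cylinder was near (4.3, 5.4) before and (1.9, 5.2) after, so it travelled √(2.4² + 0.2²) ≈ 2.4 units.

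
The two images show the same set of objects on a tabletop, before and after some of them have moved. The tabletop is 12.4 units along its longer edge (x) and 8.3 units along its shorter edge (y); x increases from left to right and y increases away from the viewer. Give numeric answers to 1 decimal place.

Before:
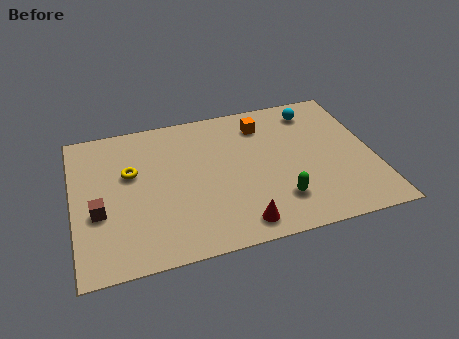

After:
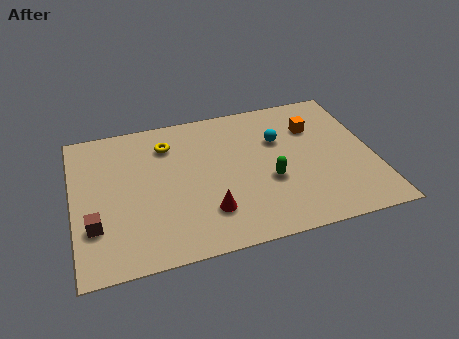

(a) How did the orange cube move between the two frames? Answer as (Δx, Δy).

(2.1, -0.7)

The orange cube was at about (8.0, 6.6) and moved to about (10.1, 5.9).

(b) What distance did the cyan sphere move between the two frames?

2.1

The cyan sphere moved from about (10.2, 6.9) to (8.6, 5.5), a distance of √(1.6² + 1.4²) ≈ 2.1.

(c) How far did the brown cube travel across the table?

0.7

The brown cube moved from about (1.0, 3.2) to (0.8, 2.5), a distance of √(0.2² + 0.7²) ≈ 0.7.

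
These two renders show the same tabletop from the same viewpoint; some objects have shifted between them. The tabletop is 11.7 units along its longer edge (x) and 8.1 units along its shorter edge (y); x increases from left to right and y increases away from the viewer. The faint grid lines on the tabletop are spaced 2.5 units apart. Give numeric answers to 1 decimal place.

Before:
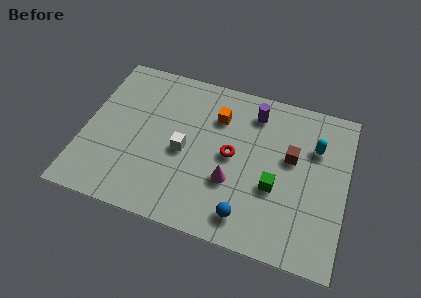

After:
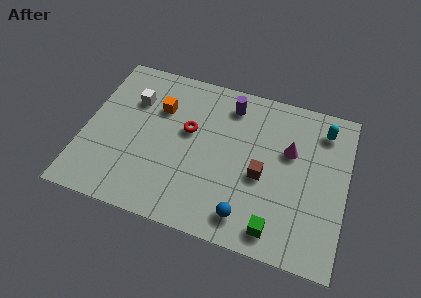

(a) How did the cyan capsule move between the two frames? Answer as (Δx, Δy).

(0.3, 1.0)

The cyan capsule started near (10.2, 5.6) and ended near (10.5, 6.6).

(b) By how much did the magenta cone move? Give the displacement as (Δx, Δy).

(2.4, 2.3)

The magenta cone started near (6.7, 2.8) and ended near (9.1, 5.1).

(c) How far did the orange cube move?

2.6

From (5.8, 5.9) to (3.2, 5.6), the orange cube covered √(2.6² + 0.3²) ≈ 2.6 units.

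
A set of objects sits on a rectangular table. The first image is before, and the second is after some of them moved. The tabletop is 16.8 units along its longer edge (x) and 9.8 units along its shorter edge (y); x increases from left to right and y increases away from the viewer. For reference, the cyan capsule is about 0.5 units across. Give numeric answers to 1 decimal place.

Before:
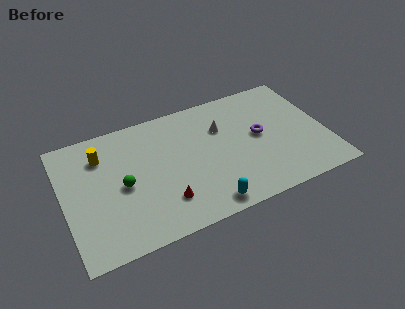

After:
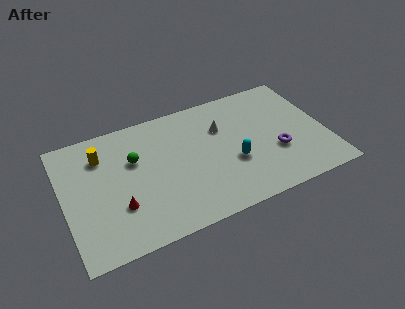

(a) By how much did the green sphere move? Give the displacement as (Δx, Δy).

(0.9, 1.7)

The green sphere was at about (3.7, 4.6) and moved to about (4.6, 6.3).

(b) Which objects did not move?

the yellow cylinder and the white cone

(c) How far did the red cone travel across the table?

2.9

The red cone was near (6.1, 2.4) before and (3.3, 3.1) after, so it travelled √(2.8² + 0.7²) ≈ 2.9 units.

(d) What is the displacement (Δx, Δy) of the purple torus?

(0.9, -1.7)

The purple torus started near (12.6, 5.2) and ended near (13.5, 3.5).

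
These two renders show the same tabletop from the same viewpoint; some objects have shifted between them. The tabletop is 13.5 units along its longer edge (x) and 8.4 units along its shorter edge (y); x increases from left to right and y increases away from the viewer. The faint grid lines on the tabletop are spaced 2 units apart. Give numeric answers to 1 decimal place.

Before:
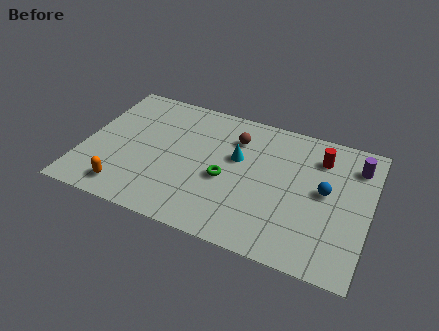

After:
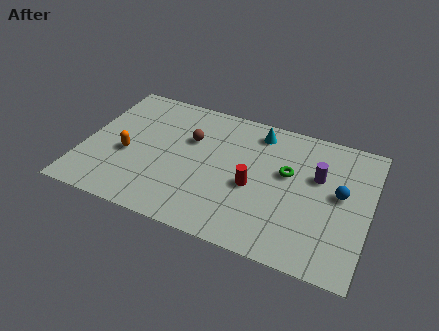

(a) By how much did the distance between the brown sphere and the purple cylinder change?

+0.4

They were about 5.7 units apart before and 6.1 after — 0.4 units further apart.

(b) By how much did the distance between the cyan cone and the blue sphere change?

+0.6

The distance was about 4.2 in the first image and 4.8 in the second, so they moved 0.6 units further apart.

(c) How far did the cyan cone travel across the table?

2.2

The cyan cone was near (7.2, 5.1) before and (8.0, 7.1) after, so it travelled √(0.8² + 2.0²) ≈ 2.2 units.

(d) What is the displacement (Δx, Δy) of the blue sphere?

(0.7, 0.1)

The blue sphere was at about (11.4, 4.5) and moved to about (12.1, 4.6).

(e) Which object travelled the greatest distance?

the red cylinder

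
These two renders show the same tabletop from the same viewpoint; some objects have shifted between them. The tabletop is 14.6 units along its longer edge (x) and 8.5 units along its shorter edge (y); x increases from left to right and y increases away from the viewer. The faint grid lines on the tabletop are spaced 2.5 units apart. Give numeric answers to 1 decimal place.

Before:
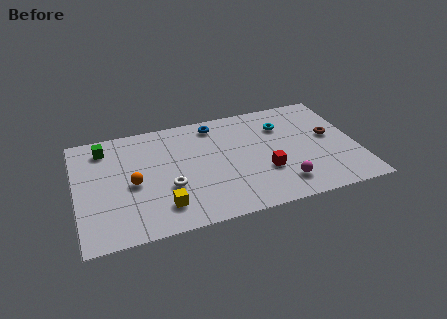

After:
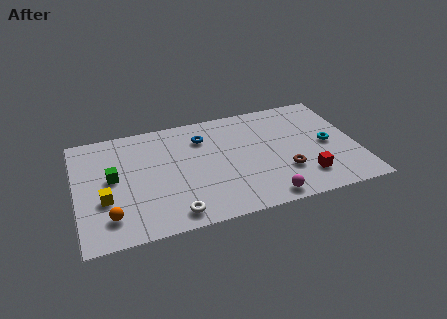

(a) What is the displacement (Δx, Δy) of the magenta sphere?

(-1.0, -0.8)

From the two frames, the magenta sphere sits at roughly (10.5, 1.7) before and (9.5, 0.9) after.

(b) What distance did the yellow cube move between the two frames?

3.2

From (4.3, 1.8) to (1.4, 3.1), the yellow cube covered √(2.9² + 1.3²) ≈ 3.2 units.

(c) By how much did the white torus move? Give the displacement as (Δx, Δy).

(0.1, -2.0)

The white torus started near (4.7, 3.1) and ended near (4.8, 1.1).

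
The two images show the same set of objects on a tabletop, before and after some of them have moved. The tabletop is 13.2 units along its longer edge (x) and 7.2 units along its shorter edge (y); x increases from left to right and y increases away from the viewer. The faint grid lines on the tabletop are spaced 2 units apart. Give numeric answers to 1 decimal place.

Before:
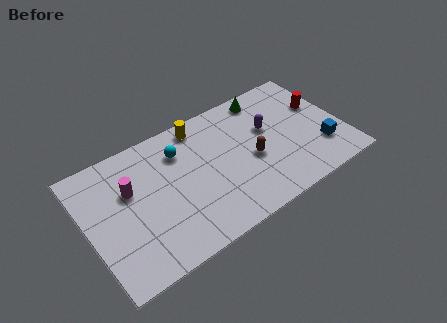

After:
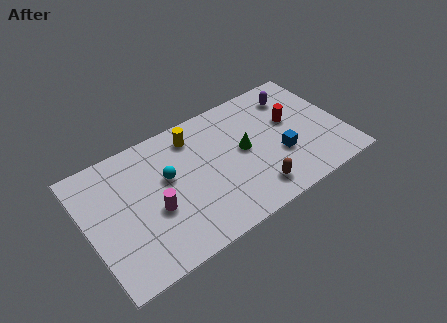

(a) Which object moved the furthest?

the green cone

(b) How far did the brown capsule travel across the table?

1.8

From (8.4, 3.1) to (8.2, 1.3), the brown capsule covered √(0.2² + 1.8²) ≈ 1.8 units.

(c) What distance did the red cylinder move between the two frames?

1.6

From (12.3, 4.5) to (10.7, 4.3), the red cylinder covered √(1.6² + 0.2²) ≈ 1.6 units.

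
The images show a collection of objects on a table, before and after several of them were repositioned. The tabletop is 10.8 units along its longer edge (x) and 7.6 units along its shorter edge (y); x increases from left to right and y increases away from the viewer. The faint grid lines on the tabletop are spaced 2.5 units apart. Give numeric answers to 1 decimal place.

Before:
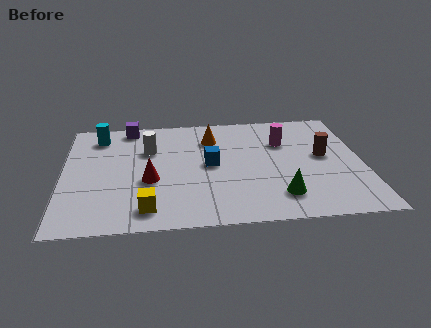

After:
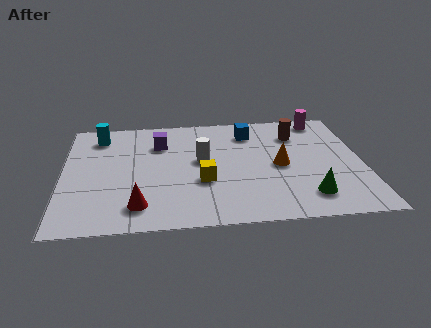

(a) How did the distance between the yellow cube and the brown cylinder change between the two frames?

-2.5

They were about 7.0 units apart before and 4.5 after — 2.5 units closer together.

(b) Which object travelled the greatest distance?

the orange cone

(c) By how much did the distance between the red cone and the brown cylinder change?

+0.8

They were about 6.4 units apart before and 7.2 after — 0.8 units further apart.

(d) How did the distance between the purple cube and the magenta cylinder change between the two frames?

+0.3

The distance was about 5.8 in the first image and 6.1 in the second, so they moved 0.3 units further apart.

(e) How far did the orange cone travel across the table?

3.2

The orange cone moved from about (5.4, 5.7) to (7.8, 3.6), a distance of √(2.4² + 2.1²) ≈ 3.2.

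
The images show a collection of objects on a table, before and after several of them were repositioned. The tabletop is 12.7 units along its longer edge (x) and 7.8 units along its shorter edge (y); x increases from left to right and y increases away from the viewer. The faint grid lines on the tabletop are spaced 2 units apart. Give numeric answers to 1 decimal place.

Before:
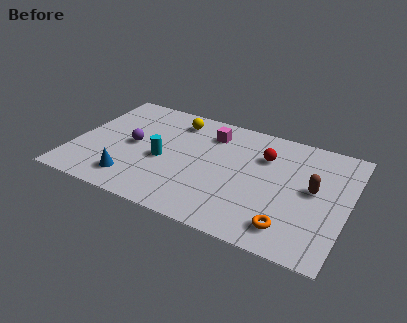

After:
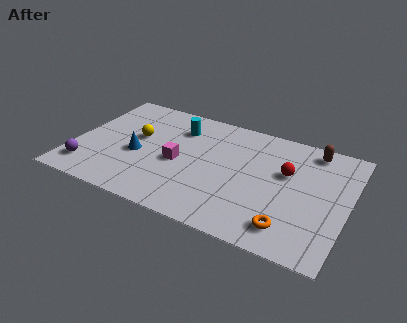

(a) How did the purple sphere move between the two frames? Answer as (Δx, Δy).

(-1.8, -2.4)

The purple sphere was at about (2.7, 3.9) and moved to about (0.9, 1.5).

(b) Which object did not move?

the orange torus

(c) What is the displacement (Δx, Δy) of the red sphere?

(1.1, -0.7)

From the two frames, the red sphere sits at roughly (8.7, 5.5) before and (9.8, 4.8) after.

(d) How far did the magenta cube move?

2.9

From (6.1, 6.1) to (4.9, 3.5), the magenta cube covered √(1.2² + 2.6²) ≈ 2.9 units.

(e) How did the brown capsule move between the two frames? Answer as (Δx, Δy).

(-0.3, 2.6)

From the two frames, the brown capsule sits at roughly (11.1, 4.2) before and (10.8, 6.8) after.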